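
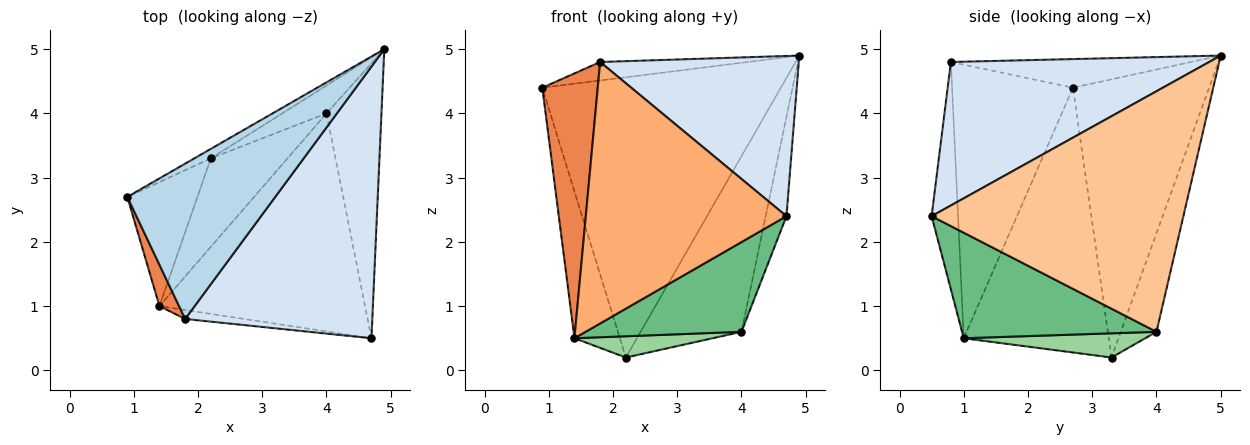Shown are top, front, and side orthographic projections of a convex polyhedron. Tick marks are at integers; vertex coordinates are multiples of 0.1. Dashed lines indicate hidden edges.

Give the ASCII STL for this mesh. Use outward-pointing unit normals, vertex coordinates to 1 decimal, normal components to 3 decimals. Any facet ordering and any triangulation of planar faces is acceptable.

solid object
 facet normal -0.495 0.868 -0.029
  outer loop
   vertex 2.2 3.3 0.2
   vertex 0.9 2.7 4.4
   vertex 4.9 5.0 4.9
  endloop
 endfacet
 facet normal -0.925 0.290 -0.245
  outer loop
   vertex 1.4 1.0 0.5
   vertex 0.9 2.7 4.4
   vertex 2.2 3.3 0.2
  endloop
 endfacet
 facet normal -0.189 0.116 0.975
  outer loop
   vertex 1.8 0.8 4.8
   vertex 4.9 5.0 4.9
   vertex 0.9 2.7 4.4
  endloop
 endfacet
 facet normal 0.551 -0.424 0.719
  outer loop
   vertex 1.8 0.8 4.8
   vertex 4.7 0.5 2.4
   vertex 4.9 5.0 4.9
  endloop
 endfacet
 facet normal -0.907 -0.416 0.065
  outer loop
   vertex 1.8 0.8 4.8
   vertex 0.9 2.7 4.4
   vertex 1.4 1.0 0.5
  endloop
 endfacet
 facet normal -0.131 -0.991 -0.034
  outer loop
   vertex 1.8 0.8 4.8
   vertex 1.4 1.0 0.5
   vertex 4.7 0.5 2.4
  endloop
 endfacet
 facet normal 0.972 0.080 -0.222
  outer loop
   vertex 4.0 4.0 0.6
   vertex 4.9 5.0 4.9
   vertex 4.7 0.5 2.4
  endloop
 endfacet
 facet normal -0.330 0.932 -0.148
  outer loop
   vertex 4.0 4.0 0.6
   vertex 2.2 3.3 0.2
   vertex 4.9 5.0 4.9
  endloop
 endfacet
 facet normal 0.429 -0.344 -0.835
  outer loop
   vertex 4.0 4.0 0.6
   vertex 4.7 0.5 2.4
   vertex 1.4 1.0 0.5
  endloop
 endfacet
 facet normal 0.293 -0.223 -0.930
  outer loop
   vertex 4.0 4.0 0.6
   vertex 1.4 1.0 0.5
   vertex 2.2 3.3 0.2
  endloop
 endfacet
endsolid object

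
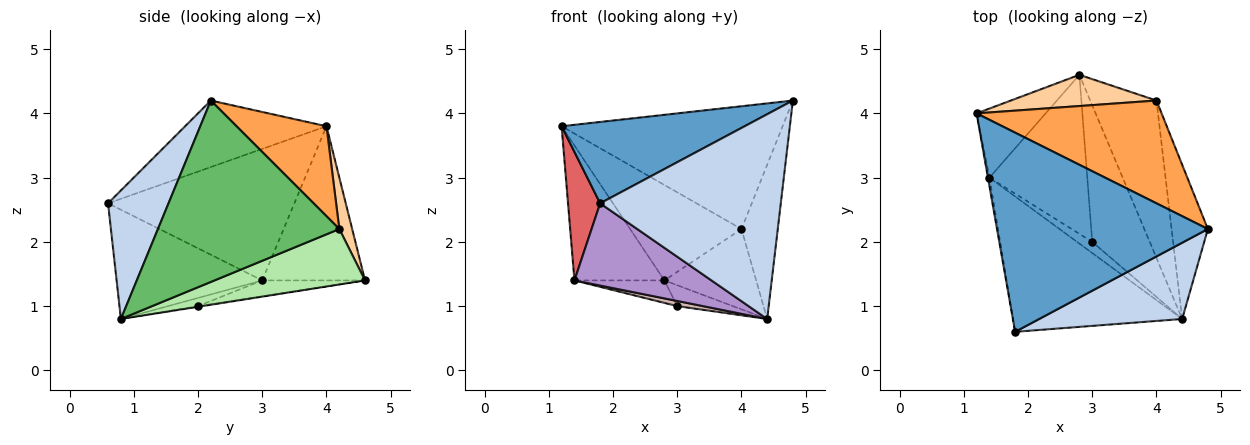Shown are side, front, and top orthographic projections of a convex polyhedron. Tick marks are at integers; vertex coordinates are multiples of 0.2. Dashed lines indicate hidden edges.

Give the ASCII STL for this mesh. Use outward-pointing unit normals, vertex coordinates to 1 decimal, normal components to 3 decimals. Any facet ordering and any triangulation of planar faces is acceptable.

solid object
 facet normal -0.280 -0.363 0.889
  outer loop
   vertex 1.8 0.6 2.6
   vertex 4.8 2.2 4.2
   vertex 1.2 4.0 3.8
  endloop
 endfacet
 facet normal 0.299 -0.894 0.333
  outer loop
   vertex 4.4 0.8 0.8
   vertex 4.8 2.2 4.2
   vertex 1.8 0.6 2.6
  endloop
 endfacet
 facet normal 0.298 0.732 0.613
  outer loop
   vertex 4.0 4.2 2.2
   vertex 1.2 4.0 3.8
   vertex 4.8 2.2 4.2
  endloop
 endfacet
 facet normal 0.109 0.945 0.309
  outer loop
   vertex 4.0 4.2 2.2
   vertex 2.8 4.6 1.4
   vertex 1.2 4.0 3.8
  endloop
 endfacet
 facet normal 0.962 0.192 -0.192
  outer loop
   vertex 4.0 4.2 2.2
   vertex 4.8 2.2 4.2
   vertex 4.4 0.8 0.8
  endloop
 endfacet
 facet normal 0.598 0.364 -0.714
  outer loop
   vertex 4.0 4.2 2.2
   vertex 4.4 0.8 0.8
   vertex 2.8 4.6 1.4
  endloop
 endfacet
 facet normal -0.985 -0.170 -0.011
  outer loop
   vertex 1.4 3.0 1.4
   vertex 1.8 0.6 2.6
   vertex 1.2 4.0 3.8
  endloop
 endfacet
 facet normal -0.713 0.624 -0.319
  outer loop
   vertex 1.4 3.0 1.4
   vertex 1.2 4.0 3.8
   vertex 2.8 4.6 1.4
  endloop
 endfacet
 facet normal -0.483 -0.455 -0.748
  outer loop
   vertex 1.4 3.0 1.4
   vertex 4.4 0.8 0.8
   vertex 1.8 0.6 2.6
  endloop
 endfacet
 facet normal -0.012 0.151 -0.988
  outer loop
   vertex 3.0 2.0 1.0
   vertex 2.8 4.6 1.4
   vertex 4.4 0.8 0.8
  endloop
 endfacet
 facet normal -0.158 0.138 -0.978
  outer loop
   vertex 3.0 2.0 1.0
   vertex 1.4 3.0 1.4
   vertex 2.8 4.6 1.4
  endloop
 endfacet
 facet normal -0.439 -0.376 -0.816
  outer loop
   vertex 3.0 2.0 1.0
   vertex 4.4 0.8 0.8
   vertex 1.4 3.0 1.4
  endloop
 endfacet
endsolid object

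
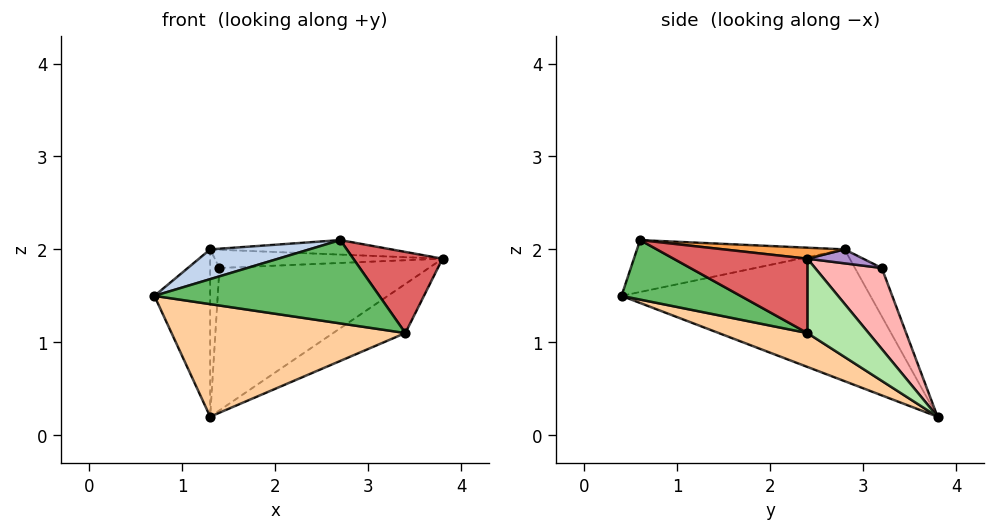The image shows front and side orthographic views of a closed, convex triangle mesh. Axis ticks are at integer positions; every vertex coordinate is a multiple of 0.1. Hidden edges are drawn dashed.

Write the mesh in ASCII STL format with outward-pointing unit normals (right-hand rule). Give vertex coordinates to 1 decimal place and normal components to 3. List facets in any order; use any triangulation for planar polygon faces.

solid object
 facet normal -0.969 0.217 0.121
  outer loop
   vertex 1.3 2.8 2.0
   vertex 1.3 3.8 0.2
   vertex 0.7 0.4 1.5
  endloop
 endfacet
 facet normal -0.273 -0.130 0.953
  outer loop
   vertex 1.3 2.8 2.0
   vertex 0.7 0.4 1.5
   vertex 2.7 0.6 2.1
  endloop
 endfacet
 facet normal 0.052 0.079 0.996
  outer loop
   vertex 1.3 2.8 2.0
   vertex 2.7 0.6 2.1
   vertex 3.8 2.4 1.9
  endloop
 endfacet
 facet normal 0.142 -0.375 -0.916
  outer loop
   vertex 3.4 2.4 1.1
   vertex 0.7 0.4 1.5
   vertex 1.3 3.8 0.2
  endloop
 endfacet
 facet normal 0.290 -0.548 -0.784
  outer loop
   vertex 3.4 2.4 1.1
   vertex 2.7 0.6 2.1
   vertex 0.7 0.4 1.5
  endloop
 endfacet
 facet normal 0.616 0.725 -0.308
  outer loop
   vertex 3.4 2.4 1.1
   vertex 1.3 3.8 0.2
   vertex 3.8 2.4 1.9
  endloop
 endfacet
 facet normal 0.768 -0.512 -0.384
  outer loop
   vertex 3.4 2.4 1.1
   vertex 3.8 2.4 1.9
   vertex 2.7 0.6 2.1
  endloop
 endfacet
 facet normal 0.288 0.903 0.320
  outer loop
   vertex 1.4 3.2 1.8
   vertex 3.8 2.4 1.9
   vertex 1.3 3.8 0.2
  endloop
 endfacet
 facet normal 0.104 0.424 0.900
  outer loop
   vertex 1.4 3.2 1.8
   vertex 1.3 2.8 2.0
   vertex 3.8 2.4 1.9
  endloop
 endfacet
 facet normal -0.930 0.322 0.179
  outer loop
   vertex 1.4 3.2 1.8
   vertex 1.3 3.8 0.2
   vertex 1.3 2.8 2.0
  endloop
 endfacet
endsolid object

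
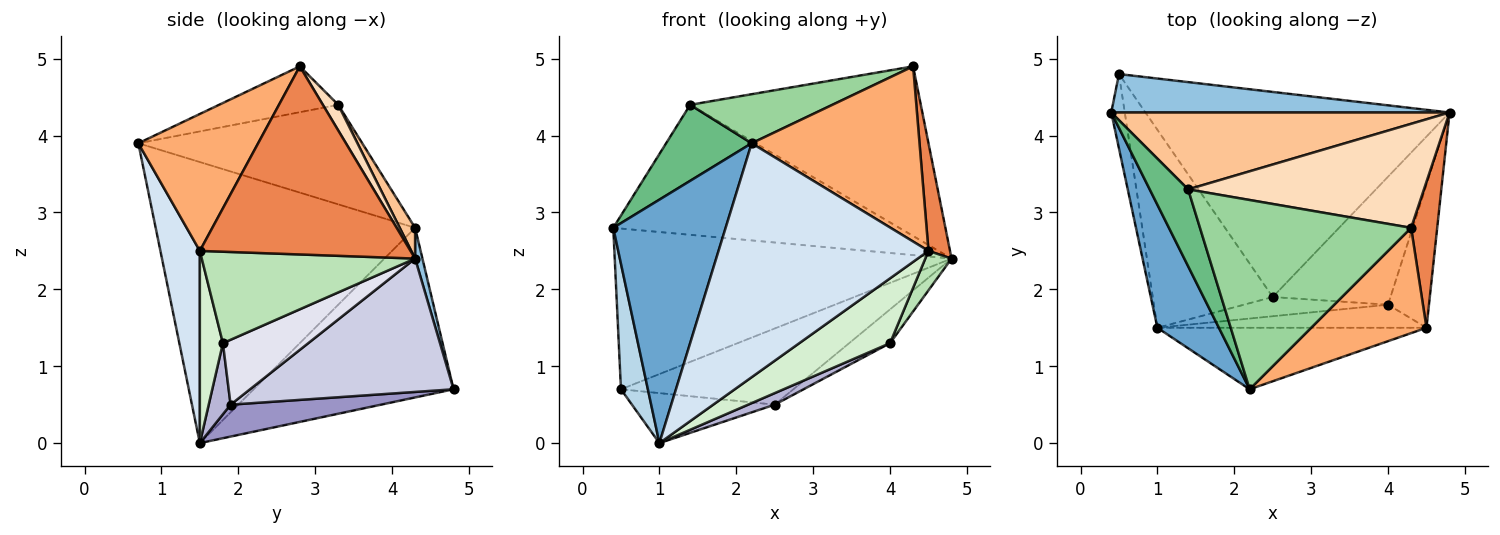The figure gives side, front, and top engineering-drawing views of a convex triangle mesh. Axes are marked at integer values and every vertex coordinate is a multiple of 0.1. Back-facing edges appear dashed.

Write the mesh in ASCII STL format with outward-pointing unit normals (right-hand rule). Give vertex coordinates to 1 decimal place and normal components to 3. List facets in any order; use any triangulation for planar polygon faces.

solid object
 facet normal -0.900 -0.390 0.197
  outer loop
   vertex 1.0 1.5 0.0
   vertex 2.2 0.7 3.9
   vertex 0.4 4.3 2.8
  endloop
 endfacet
 facet normal 0.021 0.972 0.233
  outer loop
   vertex 0.5 4.8 0.7
   vertex 0.4 4.3 2.8
   vertex 4.8 4.3 2.4
  endloop
 endfacet
 facet normal -0.988 -0.133 -0.079
  outer loop
   vertex 0.5 4.8 0.7
   vertex 1.0 1.5 0.0
   vertex 0.4 4.3 2.8
  endloop
 endfacet
 facet normal 0.179 -0.952 -0.250
  outer loop
   vertex 4.5 1.5 2.5
   vertex 2.2 0.7 3.9
   vertex 1.0 1.5 0.0
  endloop
 endfacet
 facet normal 0.985 -0.101 0.137
  outer loop
   vertex 4.5 1.5 2.5
   vertex 4.8 4.3 2.4
   vertex 4.3 2.8 4.9
  endloop
 endfacet
 facet normal 0.522 -0.731 0.440
  outer loop
   vertex 4.5 1.5 2.5
   vertex 4.3 2.8 4.9
   vertex 2.2 0.7 3.9
  endloop
 endfacet
 facet normal 0.046 0.860 0.508
  outer loop
   vertex 1.4 3.3 4.4
   vertex 4.8 4.3 2.4
   vertex 0.4 4.3 2.8
  endloop
 endfacet
 facet normal 0.057 0.851 0.522
  outer loop
   vertex 1.4 3.3 4.4
   vertex 4.3 2.8 4.9
   vertex 4.8 4.3 2.4
  endloop
 endfacet
 facet normal -0.879 -0.336 0.339
  outer loop
   vertex 1.4 3.3 4.4
   vertex 0.4 4.3 2.8
   vertex 2.2 0.7 3.9
  endloop
 endfacet
 facet normal -0.206 -0.245 0.947
  outer loop
   vertex 1.4 3.3 4.4
   vertex 2.2 0.7 3.9
   vertex 4.3 2.8 4.9
  endloop
 endfacet
 facet normal 0.907 -0.112 -0.406
  outer loop
   vertex 4.0 1.8 1.3
   vertex 4.8 4.3 2.4
   vertex 4.5 1.5 2.5
  endloop
 endfacet
 facet normal 0.233 -0.916 -0.326
  outer loop
   vertex 4.0 1.8 1.3
   vertex 4.5 1.5 2.5
   vertex 1.0 1.5 0.0
  endloop
 endfacet
 facet normal 0.250 0.237 -0.939
  outer loop
   vertex 2.5 1.9 0.5
   vertex 1.0 1.5 0.0
   vertex 0.5 4.8 0.7
  endloop
 endfacet
 facet normal 0.390 -0.474 -0.790
  outer loop
   vertex 2.5 1.9 0.5
   vertex 4.0 1.8 1.3
   vertex 1.0 1.5 0.0
  endloop
 endfacet
 facet normal 0.380 0.322 -0.867
  outer loop
   vertex 2.5 1.9 0.5
   vertex 0.5 4.8 0.7
   vertex 4.8 4.3 2.4
  endloop
 endfacet
 facet normal 0.470 0.225 -0.853
  outer loop
   vertex 2.5 1.9 0.5
   vertex 4.8 4.3 2.4
   vertex 4.0 1.8 1.3
  endloop
 endfacet
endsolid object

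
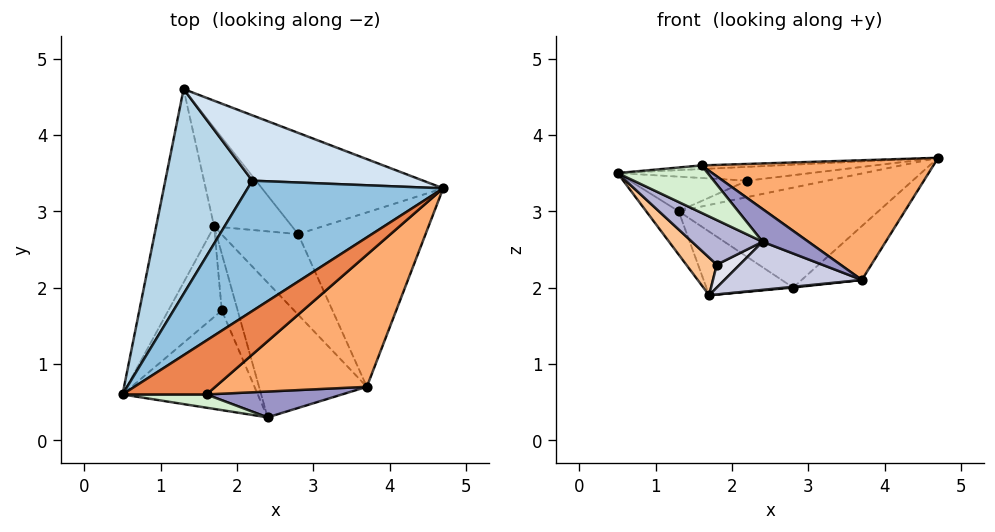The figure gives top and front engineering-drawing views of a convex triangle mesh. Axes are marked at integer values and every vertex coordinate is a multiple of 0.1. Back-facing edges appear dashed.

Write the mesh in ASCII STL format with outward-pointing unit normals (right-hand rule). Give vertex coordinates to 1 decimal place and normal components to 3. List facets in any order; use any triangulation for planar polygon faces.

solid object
 facet normal -0.862 0.111 -0.494
  outer loop
   vertex 1.7 2.8 1.9
   vertex 0.5 0.6 3.5
   vertex 1.3 4.6 3.0
  endloop
 endfacet
 facet normal -0.114 0.105 0.988
  outer loop
   vertex 2.2 3.4 3.4
   vertex 0.5 0.6 3.5
   vertex 4.7 3.3 3.7
  endloop
 endfacet
 facet normal -0.211 0.163 0.964
  outer loop
   vertex 2.2 3.4 3.4
   vertex 1.3 4.6 3.0
   vertex 0.5 0.6 3.5
  endloop
 endfacet
 facet normal -0.106 0.242 0.964
  outer loop
   vertex 2.2 3.4 3.4
   vertex 4.7 3.3 3.7
   vertex 1.3 4.6 3.0
  endloop
 endfacet
 facet normal -0.090 0.067 0.994
  outer loop
   vertex 1.6 0.6 3.6
   vertex 4.7 3.3 3.7
   vertex 0.5 0.6 3.5
  endloop
 endfacet
 facet normal 0.489 -0.586 0.646
  outer loop
   vertex 1.6 0.6 3.6
   vertex 3.7 0.7 2.1
   vertex 4.7 3.3 3.7
  endloop
 endfacet
 facet normal -0.467 -0.339 -0.817
  outer loop
   vertex 1.8 1.7 2.3
   vertex 0.5 0.6 3.5
   vertex 1.7 2.8 1.9
  endloop
 endfacet
 facet normal 0.606 0.235 -0.760
  outer loop
   vertex 2.8 2.7 2.0
   vertex 4.7 3.3 3.7
   vertex 3.7 0.7 2.1
  endloop
 endfacet
 facet normal 0.090 -0.009 -0.996
  outer loop
   vertex 2.8 2.7 2.0
   vertex 3.7 0.7 2.1
   vertex 1.7 2.8 1.9
  endloop
 endfacet
 facet normal 0.383 0.649 -0.657
  outer loop
   vertex 2.8 2.7 2.0
   vertex 1.3 4.6 3.0
   vertex 4.7 3.3 3.7
  endloop
 endfacet
 facet normal 0.125 0.537 -0.834
  outer loop
   vertex 2.8 2.7 2.0
   vertex 1.7 2.8 1.9
   vertex 1.3 4.6 3.0
  endloop
 endfacet
 facet normal -0.024 -0.963 0.269
  outer loop
   vertex 2.4 0.3 2.6
   vertex 1.6 0.6 3.6
   vertex 0.5 0.6 3.5
  endloop
 endfacet
 facet normal 0.433 -0.708 0.558
  outer loop
   vertex 2.4 0.3 2.6
   vertex 3.7 0.7 2.1
   vertex 1.6 0.6 3.6
  endloop
 endfacet
 facet normal -0.445 -0.366 -0.817
  outer loop
   vertex 2.4 0.3 2.6
   vertex 0.5 0.6 3.5
   vertex 1.8 1.7 2.3
  endloop
 endfacet
 facet normal -0.251 -0.325 -0.912
  outer loop
   vertex 2.4 0.3 2.6
   vertex 1.7 2.8 1.9
   vertex 3.7 0.7 2.1
  endloop
 endfacet
 facet normal -0.379 -0.346 -0.858
  outer loop
   vertex 2.4 0.3 2.6
   vertex 1.8 1.7 2.3
   vertex 1.7 2.8 1.9
  endloop
 endfacet
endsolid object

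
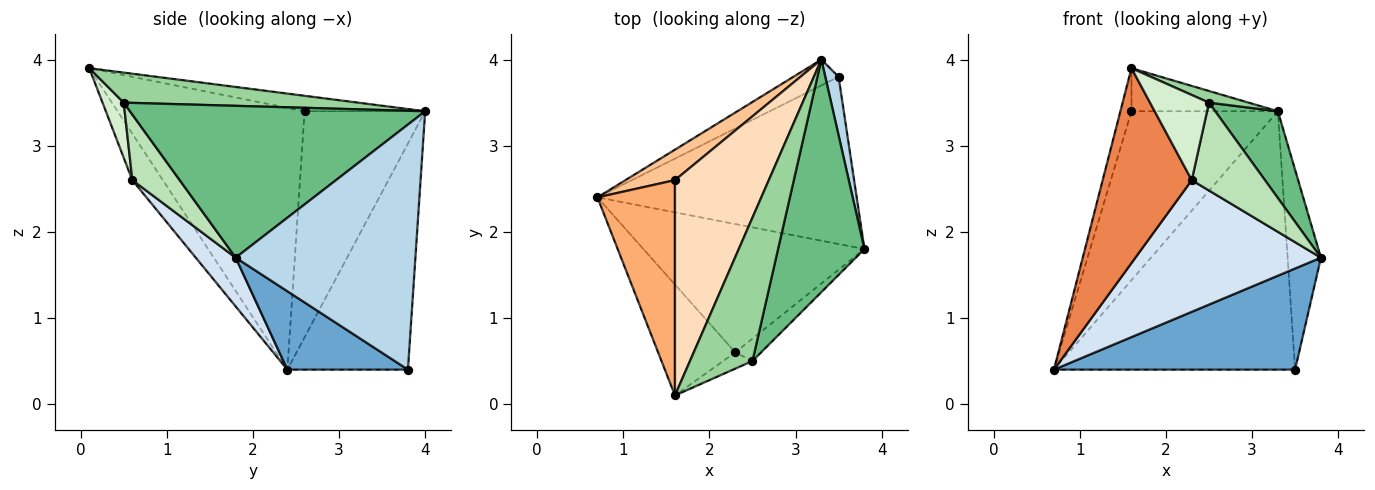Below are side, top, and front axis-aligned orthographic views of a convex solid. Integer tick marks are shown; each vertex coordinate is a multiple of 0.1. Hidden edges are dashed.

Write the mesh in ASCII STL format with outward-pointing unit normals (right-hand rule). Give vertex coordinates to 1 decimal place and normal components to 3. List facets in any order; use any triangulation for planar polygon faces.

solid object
 facet normal 0.250 -0.501 -0.828
  outer loop
   vertex 3.5 3.8 0.4
   vertex 3.8 1.8 1.7
   vertex 0.7 2.4 0.4
  endloop
 endfacet
 facet normal -0.445 0.891 -0.089
  outer loop
   vertex 3.5 3.8 0.4
   vertex 0.7 2.4 0.4
   vertex 3.3 4.0 3.4
  endloop
 endfacet
 facet normal 0.982 0.182 0.053
  outer loop
   vertex 3.5 3.8 0.4
   vertex 3.3 4.0 3.4
   vertex 3.8 1.8 1.7
  endloop
 endfacet
 facet normal 0.152 -0.708 -0.690
  outer loop
   vertex 2.3 0.6 2.6
   vertex 0.7 2.4 0.4
   vertex 3.8 1.8 1.7
  endloop
 endfacet
 facet normal -0.285 -0.833 -0.474
  outer loop
   vertex 2.3 0.6 2.6
   vertex 1.6 0.1 3.9
   vertex 0.7 2.4 0.4
  endloop
 endfacet
 facet normal -0.957 0.057 0.283
  outer loop
   vertex 1.6 2.6 3.4
   vertex 0.7 2.4 0.4
   vertex 1.6 0.1 3.9
  endloop
 endfacet
 facet normal -0.630 0.765 0.138
  outer loop
   vertex 1.6 2.6 3.4
   vertex 3.3 4.0 3.4
   vertex 0.7 2.4 0.4
  endloop
 endfacet
 facet normal -0.159 0.194 0.968
  outer loop
   vertex 1.6 2.6 3.4
   vertex 1.6 0.1 3.9
   vertex 3.3 4.0 3.4
  endloop
 endfacet
 facet normal 0.855 -0.181 0.486
  outer loop
   vertex 2.5 0.5 3.5
   vertex 3.8 1.8 1.7
   vertex 3.3 4.0 3.4
  endloop
 endfacet
 facet normal 0.432 -0.073 0.899
  outer loop
   vertex 2.5 0.5 3.5
   vertex 3.3 4.0 3.4
   vertex 1.6 0.1 3.9
  endloop
 endfacet
 facet normal 0.531 -0.821 -0.209
  outer loop
   vertex 2.5 0.5 3.5
   vertex 2.3 0.6 2.6
   vertex 3.8 1.8 1.7
  endloop
 endfacet
 facet normal 0.333 -0.926 -0.177
  outer loop
   vertex 2.5 0.5 3.5
   vertex 1.6 0.1 3.9
   vertex 2.3 0.6 2.6
  endloop
 endfacet
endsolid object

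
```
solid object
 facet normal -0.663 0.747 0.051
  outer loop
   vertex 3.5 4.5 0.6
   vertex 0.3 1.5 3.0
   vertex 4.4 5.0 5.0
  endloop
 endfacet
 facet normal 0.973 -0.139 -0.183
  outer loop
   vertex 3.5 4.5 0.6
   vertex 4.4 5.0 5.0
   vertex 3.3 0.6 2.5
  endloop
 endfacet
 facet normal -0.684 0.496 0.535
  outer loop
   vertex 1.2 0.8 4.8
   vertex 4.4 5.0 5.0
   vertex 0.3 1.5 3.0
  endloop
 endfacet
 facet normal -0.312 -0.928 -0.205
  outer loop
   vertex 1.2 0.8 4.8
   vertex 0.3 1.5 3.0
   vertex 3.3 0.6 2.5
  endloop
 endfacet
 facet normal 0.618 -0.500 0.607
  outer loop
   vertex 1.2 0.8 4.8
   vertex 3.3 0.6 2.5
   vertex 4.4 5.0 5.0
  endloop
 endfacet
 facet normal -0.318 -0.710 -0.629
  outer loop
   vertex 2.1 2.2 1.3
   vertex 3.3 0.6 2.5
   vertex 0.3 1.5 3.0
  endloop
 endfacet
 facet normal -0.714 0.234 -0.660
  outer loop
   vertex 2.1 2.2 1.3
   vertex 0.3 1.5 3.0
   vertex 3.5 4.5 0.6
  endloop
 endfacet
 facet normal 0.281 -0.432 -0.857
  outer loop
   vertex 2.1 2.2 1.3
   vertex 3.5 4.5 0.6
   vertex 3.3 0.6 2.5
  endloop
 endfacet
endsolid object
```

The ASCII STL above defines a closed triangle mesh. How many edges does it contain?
12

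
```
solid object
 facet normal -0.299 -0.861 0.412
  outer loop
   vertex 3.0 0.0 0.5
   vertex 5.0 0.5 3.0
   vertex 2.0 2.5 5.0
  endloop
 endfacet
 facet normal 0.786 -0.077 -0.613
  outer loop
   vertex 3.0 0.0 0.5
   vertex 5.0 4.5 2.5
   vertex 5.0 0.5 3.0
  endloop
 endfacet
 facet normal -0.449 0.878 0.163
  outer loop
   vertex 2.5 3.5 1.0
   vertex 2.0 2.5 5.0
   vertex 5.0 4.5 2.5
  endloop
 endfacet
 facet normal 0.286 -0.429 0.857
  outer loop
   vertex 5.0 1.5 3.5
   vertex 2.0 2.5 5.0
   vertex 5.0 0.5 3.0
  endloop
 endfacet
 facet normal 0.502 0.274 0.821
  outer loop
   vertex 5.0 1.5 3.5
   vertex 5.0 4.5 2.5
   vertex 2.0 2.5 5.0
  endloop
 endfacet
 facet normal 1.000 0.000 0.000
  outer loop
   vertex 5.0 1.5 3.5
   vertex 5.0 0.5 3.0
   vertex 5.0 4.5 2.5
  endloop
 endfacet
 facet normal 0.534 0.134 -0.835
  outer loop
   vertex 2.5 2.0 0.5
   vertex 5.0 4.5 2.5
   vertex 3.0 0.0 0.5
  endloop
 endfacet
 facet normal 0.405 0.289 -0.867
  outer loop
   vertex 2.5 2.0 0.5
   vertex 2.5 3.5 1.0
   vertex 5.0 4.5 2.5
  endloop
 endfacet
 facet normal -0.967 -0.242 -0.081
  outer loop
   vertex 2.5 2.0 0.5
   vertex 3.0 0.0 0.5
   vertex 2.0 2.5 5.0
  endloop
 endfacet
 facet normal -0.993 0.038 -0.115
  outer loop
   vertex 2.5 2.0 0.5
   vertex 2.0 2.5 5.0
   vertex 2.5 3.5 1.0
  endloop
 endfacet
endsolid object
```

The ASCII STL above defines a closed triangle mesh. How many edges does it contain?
15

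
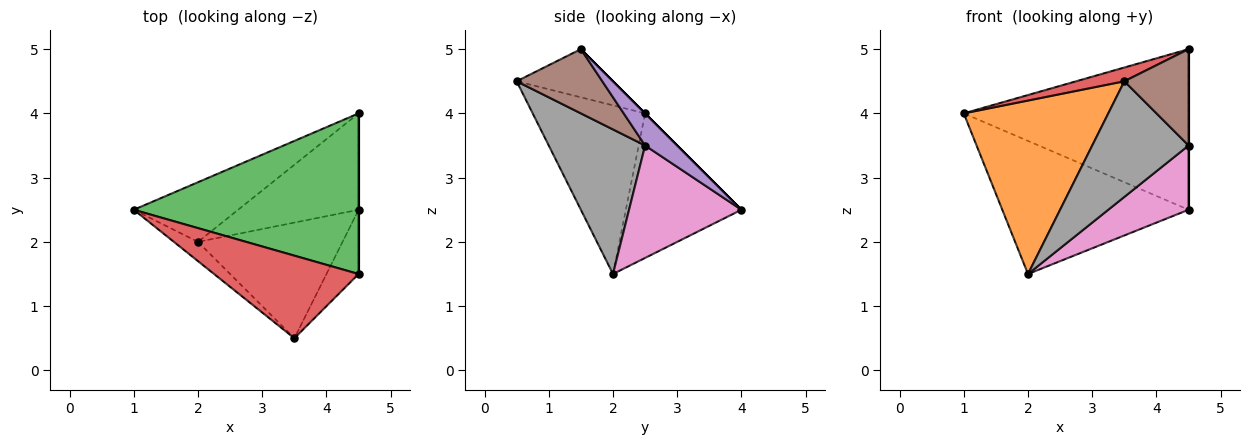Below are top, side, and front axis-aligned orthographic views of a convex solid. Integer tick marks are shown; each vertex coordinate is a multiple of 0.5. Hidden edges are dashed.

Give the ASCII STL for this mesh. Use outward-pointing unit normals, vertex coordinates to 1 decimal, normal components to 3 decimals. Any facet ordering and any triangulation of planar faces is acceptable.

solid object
 facet normal -0.493 0.794 -0.356
  outer loop
   vertex 2.0 2.0 1.5
   vertex 1.0 2.5 4.0
   vertex 4.5 4.0 2.5
  endloop
 endfacet
 facet normal -0.612 -0.786 -0.087
  outer loop
   vertex 2.0 2.0 1.5
   vertex 3.5 0.5 4.5
   vertex 1.0 2.5 4.0
  endloop
 endfacet
 facet normal 0.000 0.707 0.707
  outer loop
   vertex 4.5 1.5 5.0
   vertex 4.5 4.0 2.5
   vertex 1.0 2.5 4.0
  endloop
 endfacet
 facet normal -0.312 -0.156 0.937
  outer loop
   vertex 4.5 1.5 5.0
   vertex 1.0 2.5 4.0
   vertex 3.5 0.5 4.5
  endloop
 endfacet
 facet normal 1.000 0.000 0.000
  outer loop
   vertex 4.5 2.5 3.5
   vertex 4.5 4.0 2.5
   vertex 4.5 1.5 5.0
  endloop
 endfacet
 facet normal 0.743 -0.557 -0.371
  outer loop
   vertex 4.5 2.5 3.5
   vertex 4.5 1.5 5.0
   vertex 3.5 0.5 4.5
  endloop
 endfacet
 facet normal 0.613 -0.438 -0.657
  outer loop
   vertex 4.5 2.5 3.5
   vertex 2.0 2.0 1.5
   vertex 4.5 4.0 2.5
  endloop
 endfacet
 facet normal 0.577 -0.577 -0.577
  outer loop
   vertex 4.5 2.5 3.5
   vertex 3.5 0.5 4.5
   vertex 2.0 2.0 1.5
  endloop
 endfacet
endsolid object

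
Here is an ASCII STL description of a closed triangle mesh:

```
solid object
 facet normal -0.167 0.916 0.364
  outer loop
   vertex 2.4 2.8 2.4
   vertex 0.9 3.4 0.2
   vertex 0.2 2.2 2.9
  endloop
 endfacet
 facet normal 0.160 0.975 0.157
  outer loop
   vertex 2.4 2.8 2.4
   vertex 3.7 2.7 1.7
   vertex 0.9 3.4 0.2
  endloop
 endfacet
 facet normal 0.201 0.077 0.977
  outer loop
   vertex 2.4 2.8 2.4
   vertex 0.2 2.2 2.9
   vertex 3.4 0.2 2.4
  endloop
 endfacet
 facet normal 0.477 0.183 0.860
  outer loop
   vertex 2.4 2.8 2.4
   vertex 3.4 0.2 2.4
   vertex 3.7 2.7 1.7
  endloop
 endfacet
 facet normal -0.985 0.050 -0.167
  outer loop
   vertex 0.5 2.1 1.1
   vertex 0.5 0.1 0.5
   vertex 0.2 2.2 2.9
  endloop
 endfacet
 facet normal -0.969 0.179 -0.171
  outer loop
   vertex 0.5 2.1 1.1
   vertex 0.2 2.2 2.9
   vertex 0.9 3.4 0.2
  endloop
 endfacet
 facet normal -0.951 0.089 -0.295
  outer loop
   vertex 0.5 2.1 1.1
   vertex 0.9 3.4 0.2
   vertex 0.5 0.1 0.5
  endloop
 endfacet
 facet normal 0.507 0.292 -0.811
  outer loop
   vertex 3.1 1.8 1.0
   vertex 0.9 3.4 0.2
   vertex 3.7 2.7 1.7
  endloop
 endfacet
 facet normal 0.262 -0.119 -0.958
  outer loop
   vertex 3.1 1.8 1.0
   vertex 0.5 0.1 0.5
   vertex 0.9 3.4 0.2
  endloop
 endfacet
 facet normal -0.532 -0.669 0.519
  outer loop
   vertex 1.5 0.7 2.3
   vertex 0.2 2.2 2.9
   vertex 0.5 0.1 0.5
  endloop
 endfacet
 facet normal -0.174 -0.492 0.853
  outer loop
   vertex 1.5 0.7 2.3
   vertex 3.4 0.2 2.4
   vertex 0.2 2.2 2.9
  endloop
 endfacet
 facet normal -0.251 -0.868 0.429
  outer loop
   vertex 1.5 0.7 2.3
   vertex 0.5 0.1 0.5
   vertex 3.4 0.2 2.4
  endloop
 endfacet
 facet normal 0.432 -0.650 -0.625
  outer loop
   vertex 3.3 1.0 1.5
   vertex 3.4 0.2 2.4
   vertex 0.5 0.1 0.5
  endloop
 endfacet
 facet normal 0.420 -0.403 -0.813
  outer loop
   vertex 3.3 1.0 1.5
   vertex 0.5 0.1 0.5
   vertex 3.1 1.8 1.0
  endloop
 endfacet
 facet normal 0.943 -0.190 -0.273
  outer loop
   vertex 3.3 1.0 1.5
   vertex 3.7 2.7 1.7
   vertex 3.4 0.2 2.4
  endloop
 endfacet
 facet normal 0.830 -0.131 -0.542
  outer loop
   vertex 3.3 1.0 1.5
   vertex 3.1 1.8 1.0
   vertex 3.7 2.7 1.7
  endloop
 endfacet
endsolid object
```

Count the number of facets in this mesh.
16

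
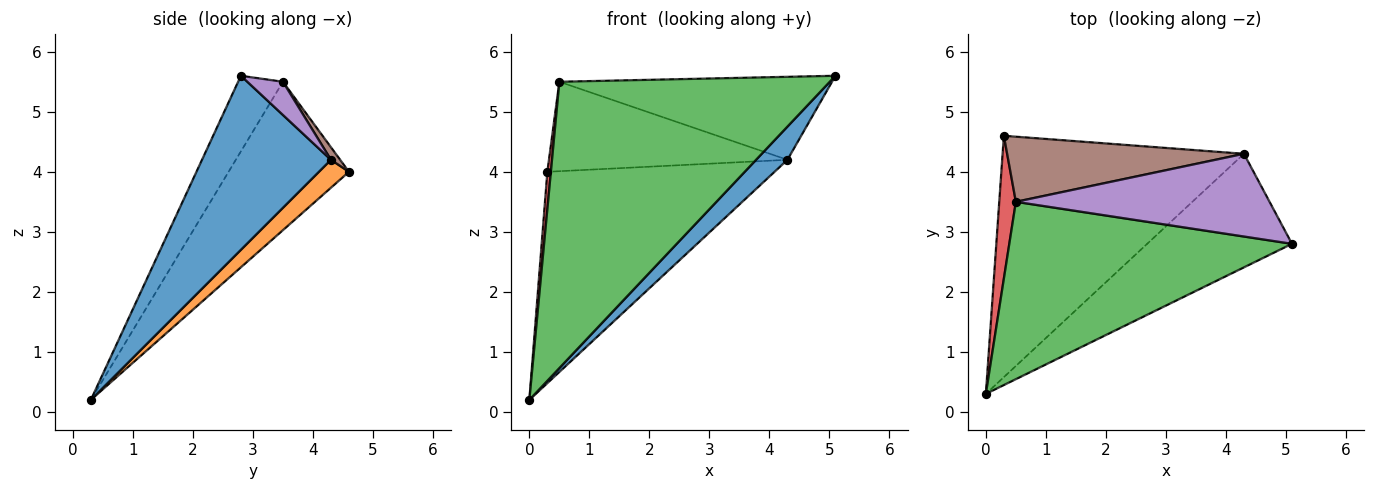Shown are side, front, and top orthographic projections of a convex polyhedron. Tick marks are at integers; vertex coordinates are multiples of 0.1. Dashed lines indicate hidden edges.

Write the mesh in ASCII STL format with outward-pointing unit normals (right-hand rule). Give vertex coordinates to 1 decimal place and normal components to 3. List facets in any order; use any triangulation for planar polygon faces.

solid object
 facet normal 0.756 -0.184 -0.629
  outer loop
   vertex 4.3 4.3 4.2
   vertex 5.1 2.8 5.6
   vertex 0.0 0.3 0.2
  endloop
 endfacet
 facet normal 0.087 0.656 -0.750
  outer loop
   vertex 4.3 4.3 4.2
   vertex 0.0 0.3 0.2
   vertex 0.3 4.6 4.0
  endloop
 endfacet
 facet normal -0.139 -0.842 0.521
  outer loop
   vertex 0.5 3.5 5.5
   vertex 0.0 0.3 0.2
   vertex 5.1 2.8 5.6
  endloop
 endfacet
 facet normal -0.993 -0.029 0.111
  outer loop
   vertex 0.5 3.5 5.5
   vertex 0.3 4.6 4.0
   vertex 0.0 0.3 0.2
  endloop
 endfacet
 facet normal 0.092 0.705 0.703
  outer loop
   vertex 0.5 3.5 5.5
   vertex 5.1 2.8 5.6
   vertex 4.3 4.3 4.2
  endloop
 endfacet
 facet normal 0.031 0.808 0.588
  outer loop
   vertex 0.5 3.5 5.5
   vertex 4.3 4.3 4.2
   vertex 0.3 4.6 4.0
  endloop
 endfacet
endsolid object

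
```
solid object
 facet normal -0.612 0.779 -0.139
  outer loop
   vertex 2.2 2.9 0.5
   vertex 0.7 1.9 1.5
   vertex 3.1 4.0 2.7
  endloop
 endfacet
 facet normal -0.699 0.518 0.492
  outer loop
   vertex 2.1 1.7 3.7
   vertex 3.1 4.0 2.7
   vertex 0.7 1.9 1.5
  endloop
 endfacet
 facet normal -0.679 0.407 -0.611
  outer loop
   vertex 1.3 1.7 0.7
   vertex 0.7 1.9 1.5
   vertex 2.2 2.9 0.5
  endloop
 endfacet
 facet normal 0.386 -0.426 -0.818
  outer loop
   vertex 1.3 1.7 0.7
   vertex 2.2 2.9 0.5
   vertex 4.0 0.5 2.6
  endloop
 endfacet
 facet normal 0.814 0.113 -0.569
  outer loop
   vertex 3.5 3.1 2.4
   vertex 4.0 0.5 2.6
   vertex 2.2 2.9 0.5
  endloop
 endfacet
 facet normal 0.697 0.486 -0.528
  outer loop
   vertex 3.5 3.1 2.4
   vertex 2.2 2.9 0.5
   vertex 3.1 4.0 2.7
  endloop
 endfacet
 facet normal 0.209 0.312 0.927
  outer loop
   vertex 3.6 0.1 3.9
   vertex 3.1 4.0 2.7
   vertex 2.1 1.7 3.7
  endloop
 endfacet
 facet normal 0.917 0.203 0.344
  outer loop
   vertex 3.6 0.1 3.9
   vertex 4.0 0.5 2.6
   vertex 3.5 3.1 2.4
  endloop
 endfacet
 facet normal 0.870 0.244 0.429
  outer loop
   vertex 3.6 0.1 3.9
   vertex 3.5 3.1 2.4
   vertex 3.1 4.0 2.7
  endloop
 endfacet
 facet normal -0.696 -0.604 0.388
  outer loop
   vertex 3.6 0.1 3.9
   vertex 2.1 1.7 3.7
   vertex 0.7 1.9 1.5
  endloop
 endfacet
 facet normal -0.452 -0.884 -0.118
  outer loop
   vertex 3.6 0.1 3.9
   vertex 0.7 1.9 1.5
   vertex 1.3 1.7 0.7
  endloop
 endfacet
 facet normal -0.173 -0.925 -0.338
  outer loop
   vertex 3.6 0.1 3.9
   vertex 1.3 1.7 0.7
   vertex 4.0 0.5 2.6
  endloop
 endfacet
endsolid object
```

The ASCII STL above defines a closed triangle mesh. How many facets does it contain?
12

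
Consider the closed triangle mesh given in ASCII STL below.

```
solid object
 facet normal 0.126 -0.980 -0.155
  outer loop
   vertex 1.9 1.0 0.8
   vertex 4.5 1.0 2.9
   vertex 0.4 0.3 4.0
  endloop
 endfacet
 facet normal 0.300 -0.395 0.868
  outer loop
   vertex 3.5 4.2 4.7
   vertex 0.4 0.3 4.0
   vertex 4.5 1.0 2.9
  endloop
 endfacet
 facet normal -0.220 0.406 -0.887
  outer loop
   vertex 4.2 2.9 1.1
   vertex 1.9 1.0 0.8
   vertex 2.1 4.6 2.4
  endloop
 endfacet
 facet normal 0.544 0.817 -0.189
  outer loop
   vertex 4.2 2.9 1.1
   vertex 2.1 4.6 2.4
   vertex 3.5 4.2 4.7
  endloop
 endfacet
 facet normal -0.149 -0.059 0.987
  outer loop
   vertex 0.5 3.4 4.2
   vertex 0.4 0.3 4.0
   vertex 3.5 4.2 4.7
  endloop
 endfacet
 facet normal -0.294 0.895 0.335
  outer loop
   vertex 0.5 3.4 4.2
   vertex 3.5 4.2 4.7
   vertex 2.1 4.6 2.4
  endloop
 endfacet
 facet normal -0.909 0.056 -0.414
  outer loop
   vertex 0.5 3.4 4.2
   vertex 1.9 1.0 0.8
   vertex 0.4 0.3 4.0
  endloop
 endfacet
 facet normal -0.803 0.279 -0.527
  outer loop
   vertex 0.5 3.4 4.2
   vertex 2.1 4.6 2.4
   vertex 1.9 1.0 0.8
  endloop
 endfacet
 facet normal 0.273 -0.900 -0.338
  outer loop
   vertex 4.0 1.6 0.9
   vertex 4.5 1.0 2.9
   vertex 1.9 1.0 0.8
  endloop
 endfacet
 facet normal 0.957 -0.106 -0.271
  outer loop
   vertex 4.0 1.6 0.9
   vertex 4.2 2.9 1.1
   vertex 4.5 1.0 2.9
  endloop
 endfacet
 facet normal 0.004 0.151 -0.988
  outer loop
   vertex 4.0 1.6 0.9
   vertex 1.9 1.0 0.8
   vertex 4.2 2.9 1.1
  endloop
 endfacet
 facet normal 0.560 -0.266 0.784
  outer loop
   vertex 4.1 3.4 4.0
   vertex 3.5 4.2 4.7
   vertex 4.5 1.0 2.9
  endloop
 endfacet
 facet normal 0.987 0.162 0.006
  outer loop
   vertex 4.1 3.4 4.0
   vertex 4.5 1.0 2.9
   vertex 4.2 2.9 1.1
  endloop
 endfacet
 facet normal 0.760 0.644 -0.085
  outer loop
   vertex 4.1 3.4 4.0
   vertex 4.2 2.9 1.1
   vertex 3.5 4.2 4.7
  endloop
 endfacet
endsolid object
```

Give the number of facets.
14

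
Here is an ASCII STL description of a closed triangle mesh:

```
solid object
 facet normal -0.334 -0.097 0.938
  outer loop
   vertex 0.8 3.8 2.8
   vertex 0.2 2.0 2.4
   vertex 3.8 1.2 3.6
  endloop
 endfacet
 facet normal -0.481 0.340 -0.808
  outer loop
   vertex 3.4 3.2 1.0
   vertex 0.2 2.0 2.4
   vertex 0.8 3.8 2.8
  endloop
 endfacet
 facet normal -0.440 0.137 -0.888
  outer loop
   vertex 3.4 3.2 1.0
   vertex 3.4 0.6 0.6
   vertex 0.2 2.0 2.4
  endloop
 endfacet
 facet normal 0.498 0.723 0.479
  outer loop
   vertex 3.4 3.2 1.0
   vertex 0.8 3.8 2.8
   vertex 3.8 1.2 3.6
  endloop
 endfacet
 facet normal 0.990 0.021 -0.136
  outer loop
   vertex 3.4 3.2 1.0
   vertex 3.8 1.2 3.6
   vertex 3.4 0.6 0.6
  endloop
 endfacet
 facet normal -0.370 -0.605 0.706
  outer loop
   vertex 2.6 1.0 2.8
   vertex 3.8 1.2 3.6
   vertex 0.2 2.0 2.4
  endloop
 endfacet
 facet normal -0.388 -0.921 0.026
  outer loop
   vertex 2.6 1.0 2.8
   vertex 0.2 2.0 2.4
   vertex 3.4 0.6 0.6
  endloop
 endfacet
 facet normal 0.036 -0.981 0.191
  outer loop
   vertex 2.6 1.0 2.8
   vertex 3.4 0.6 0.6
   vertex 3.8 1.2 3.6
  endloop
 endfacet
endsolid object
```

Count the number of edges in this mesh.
12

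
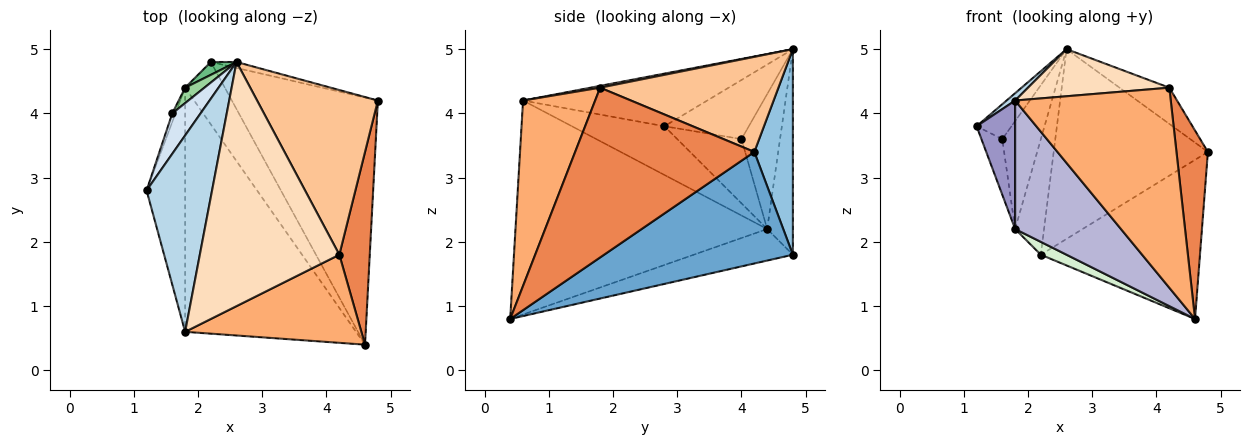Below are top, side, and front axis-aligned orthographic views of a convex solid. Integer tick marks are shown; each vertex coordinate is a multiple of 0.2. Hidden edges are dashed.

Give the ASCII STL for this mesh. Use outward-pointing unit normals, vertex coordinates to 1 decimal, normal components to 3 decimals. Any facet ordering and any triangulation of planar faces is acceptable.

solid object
 facet normal 0.540 0.456 -0.707
  outer loop
   vertex 2.2 4.8 1.8
   vertex 4.8 4.2 3.4
   vertex 4.6 0.4 0.8
  endloop
 endfacet
 facet normal 0.242 0.970 -0.030
  outer loop
   vertex 2.2 4.8 1.8
   vertex 2.6 4.8 5.0
   vertex 4.8 4.2 3.4
  endloop
 endfacet
 facet normal -0.626 -0.029 0.779
  outer loop
   vertex 1.8 0.6 4.2
   vertex 2.6 4.8 5.0
   vertex 1.2 2.8 3.8
  endloop
 endfacet
 facet normal -0.845 0.349 0.404
  outer loop
   vertex 1.6 4.0 3.6
   vertex 1.2 2.8 3.8
   vertex 2.6 4.8 5.0
  endloop
 endfacet
 facet normal 0.970 -0.170 0.174
  outer loop
   vertex 4.2 1.8 4.4
   vertex 4.6 0.4 0.8
   vertex 4.8 4.2 3.4
  endloop
 endfacet
 facet normal 0.390 -0.843 0.371
  outer loop
   vertex 4.2 1.8 4.4
   vertex 1.8 0.6 4.2
   vertex 4.6 0.4 0.8
  endloop
 endfacet
 facet normal 0.610 0.170 0.774
  outer loop
   vertex 4.2 1.8 4.4
   vertex 4.8 4.2 3.4
   vertex 2.6 4.8 5.0
  endloop
 endfacet
 facet normal 0.013 -0.189 0.982
  outer loop
   vertex 4.2 1.8 4.4
   vertex 2.6 4.8 5.0
   vertex 1.8 0.6 4.2
  endloop
 endfacet
 facet normal -0.662 0.745 0.083
  outer loop
   vertex 1.8 4.4 2.2
   vertex 2.6 4.8 5.0
   vertex 2.2 4.8 1.8
  endloop
 endfacet
 facet normal -0.704 0.704 0.101
  outer loop
   vertex 1.8 4.4 2.2
   vertex 1.6 4.0 3.6
   vertex 2.6 4.8 5.0
  endloop
 endfacet
 facet normal -0.950 0.309 -0.047
  outer loop
   vertex 1.8 4.4 2.2
   vertex 1.2 2.8 3.8
   vertex 1.6 4.0 3.6
  endloop
 endfacet
 facet normal -0.614 -0.159 -0.773
  outer loop
   vertex 1.8 4.4 2.2
   vertex 2.2 4.8 1.8
   vertex 4.6 0.4 0.8
  endloop
 endfacet
 facet normal -0.745 -0.311 -0.590
  outer loop
   vertex 1.8 4.4 2.2
   vertex 1.8 0.6 4.2
   vertex 1.2 2.8 3.8
  endloop
 endfacet
 facet normal -0.742 -0.312 -0.593
  outer loop
   vertex 1.8 4.4 2.2
   vertex 4.6 0.4 0.8
   vertex 1.8 0.6 4.2
  endloop
 endfacet
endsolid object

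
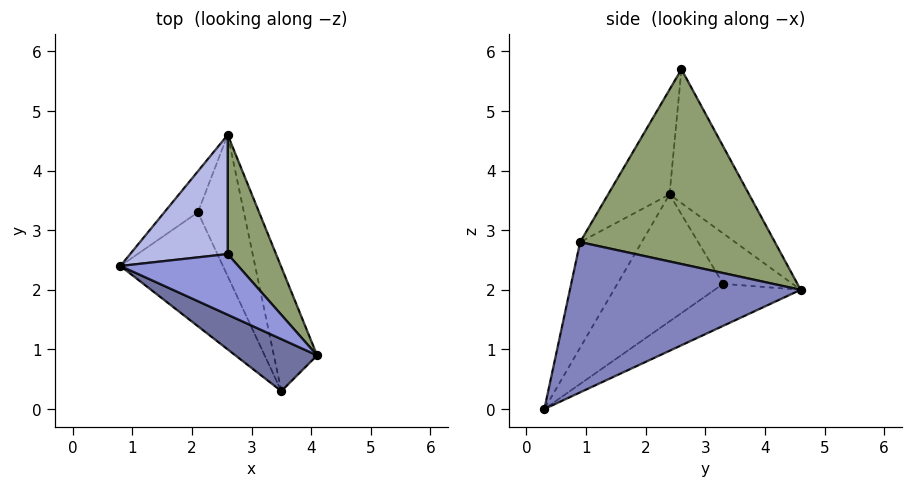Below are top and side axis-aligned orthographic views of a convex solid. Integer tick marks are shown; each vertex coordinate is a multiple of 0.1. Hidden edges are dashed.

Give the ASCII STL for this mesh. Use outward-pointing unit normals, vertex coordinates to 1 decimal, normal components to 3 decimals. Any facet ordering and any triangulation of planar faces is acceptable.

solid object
 facet normal -0.344 -0.900 0.267
  outer loop
   vertex 3.5 0.3 0.0
   vertex 4.1 0.9 2.8
   vertex 0.8 2.4 3.6
  endloop
 endfacet
 facet normal 0.913 0.313 -0.263
  outer loop
   vertex 3.5 0.3 0.0
   vertex 2.6 4.6 2.0
   vertex 4.1 0.9 2.8
  endloop
 endfacet
 facet normal -0.315 -0.881 0.354
  outer loop
   vertex 2.6 2.6 5.7
   vertex 0.8 2.4 3.6
   vertex 4.1 0.9 2.8
  endloop
 endfacet
 facet normal -0.546 0.737 0.398
  outer loop
   vertex 2.6 2.6 5.7
   vertex 2.6 4.6 2.0
   vertex 0.8 2.4 3.6
  endloop
 endfacet
 facet normal 0.887 0.407 0.220
  outer loop
   vertex 2.6 2.6 5.7
   vertex 4.1 0.9 2.8
   vertex 2.6 4.6 2.0
  endloop
 endfacet
 facet normal -0.802 0.267 -0.535
  outer loop
   vertex 2.1 3.3 2.1
   vertex 0.8 2.4 3.6
   vertex 2.6 4.6 2.0
  endloop
 endfacet
 facet normal -0.776 0.076 -0.626
  outer loop
   vertex 2.1 3.3 2.1
   vertex 3.5 0.3 0.0
   vertex 0.8 2.4 3.6
  endloop
 endfacet
 facet normal -0.661 0.198 -0.724
  outer loop
   vertex 2.1 3.3 2.1
   vertex 2.6 4.6 2.0
   vertex 3.5 0.3 0.0
  endloop
 endfacet
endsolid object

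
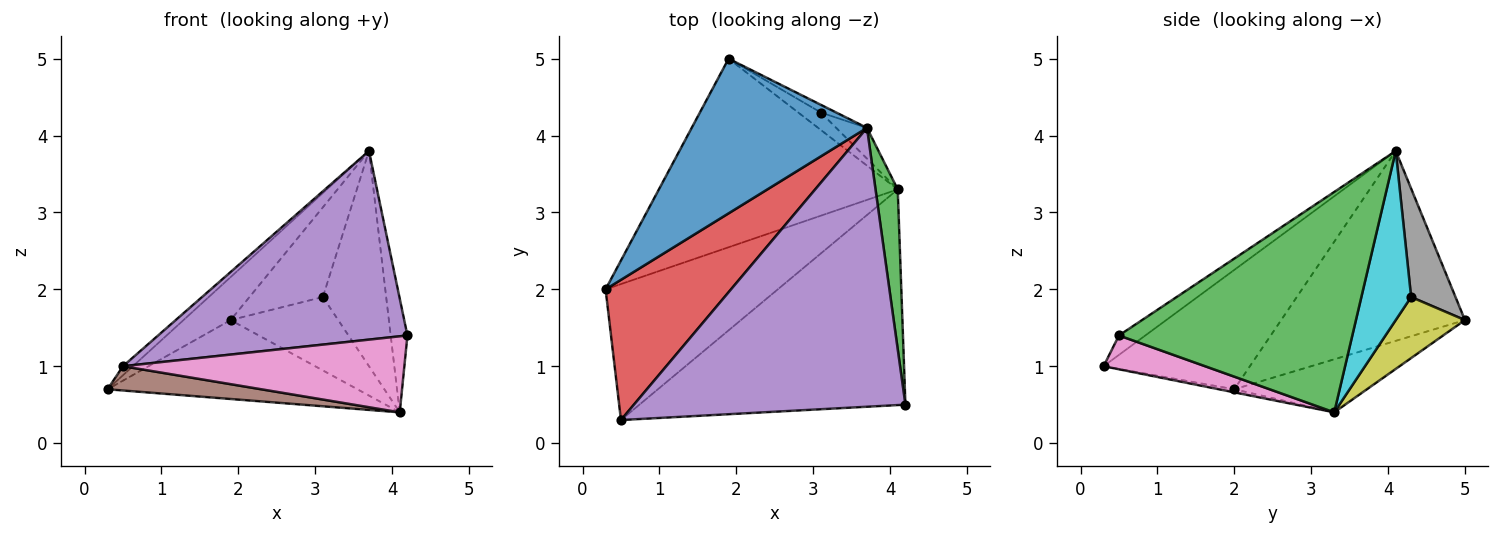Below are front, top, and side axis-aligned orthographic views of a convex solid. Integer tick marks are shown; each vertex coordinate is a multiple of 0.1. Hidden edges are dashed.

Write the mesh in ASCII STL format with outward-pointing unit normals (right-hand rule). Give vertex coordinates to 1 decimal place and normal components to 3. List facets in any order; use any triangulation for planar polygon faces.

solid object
 facet normal -0.722 0.185 0.667
  outer loop
   vertex 3.7 4.1 3.8
   vertex 1.9 5.0 1.6
   vertex 0.3 2.0 0.7
  endloop
 endfacet
 facet normal -0.201 0.378 -0.904
  outer loop
   vertex 4.1 3.3 0.4
   vertex 0.3 2.0 0.7
   vertex 1.9 5.0 1.6
  endloop
 endfacet
 facet normal 0.992 0.071 0.100
  outer loop
   vertex 4.1 3.3 0.4
   vertex 3.7 4.1 3.8
   vertex 4.2 0.5 1.4
  endloop
 endfacet
 facet normal -0.689 0.047 0.724
  outer loop
   vertex 0.5 0.3 1.0
   vertex 3.7 4.1 3.8
   vertex 0.3 2.0 0.7
  endloop
 endfacet
 facet normal -0.059 -0.559 0.827
  outer loop
   vertex 0.5 0.3 1.0
   vertex 4.2 0.5 1.4
   vertex 3.7 4.1 3.8
  endloop
 endfacet
 facet normal -0.018 -0.176 -0.984
  outer loop
   vertex 0.5 0.3 1.0
   vertex 0.3 2.0 0.7
   vertex 4.1 3.3 0.4
  endloop
 endfacet
 facet normal 0.119 -0.330 -0.936
  outer loop
   vertex 0.5 0.3 1.0
   vertex 4.1 3.3 0.4
   vertex 4.2 0.5 1.4
  endloop
 endfacet
 facet normal 0.516 0.853 -0.073
  outer loop
   vertex 3.1 4.3 1.9
   vertex 1.9 5.0 1.6
   vertex 3.7 4.1 3.8
  endloop
 endfacet
 facet normal 0.530 0.825 -0.196
  outer loop
   vertex 3.1 4.3 1.9
   vertex 4.1 3.3 0.4
   vertex 1.9 5.0 1.6
  endloop
 endfacet
 facet normal 0.614 0.781 -0.112
  outer loop
   vertex 3.1 4.3 1.9
   vertex 3.7 4.1 3.8
   vertex 4.1 3.3 0.4
  endloop
 endfacet
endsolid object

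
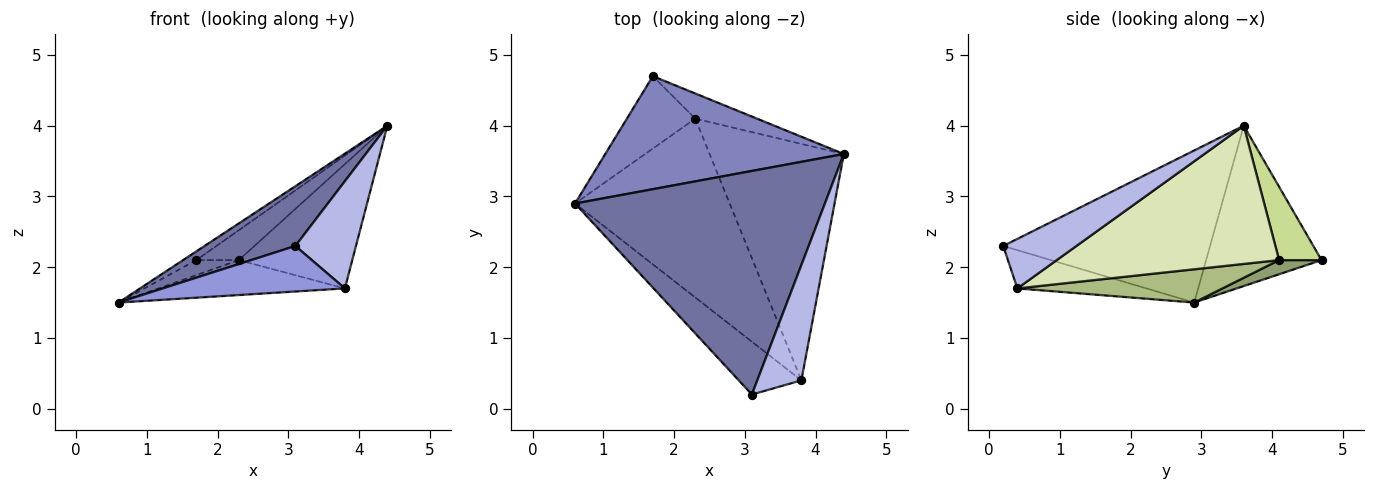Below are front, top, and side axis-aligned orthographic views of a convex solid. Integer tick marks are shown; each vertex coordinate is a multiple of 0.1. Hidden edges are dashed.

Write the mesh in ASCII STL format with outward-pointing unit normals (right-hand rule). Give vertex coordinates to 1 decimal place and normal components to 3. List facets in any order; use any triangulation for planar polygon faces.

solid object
 facet normal -0.507 -0.223 0.833
  outer loop
   vertex 3.1 0.2 2.3
   vertex 4.4 3.6 4.0
   vertex 0.6 2.9 1.5
  endloop
 endfacet
 facet normal -0.557 0.064 0.828
  outer loop
   vertex 1.7 4.7 2.1
   vertex 0.6 2.9 1.5
   vertex 4.4 3.6 4.0
  endloop
 endfacet
 facet normal -0.420 -0.593 -0.687
  outer loop
   vertex 3.8 0.4 1.7
   vertex 3.1 0.2 2.3
   vertex 0.6 2.9 1.5
  endloop
 endfacet
 facet normal 0.635 -0.526 0.566
  outer loop
   vertex 3.8 0.4 1.7
   vertex 4.4 3.6 4.0
   vertex 3.1 0.2 2.3
  endloop
 endfacet
 facet normal 0.199 0.199 -0.960
  outer loop
   vertex 2.3 4.1 2.1
   vertex 0.6 2.9 1.5
   vertex 1.7 4.7 2.1
  endloop
 endfacet
 facet normal 0.207 0.188 -0.960
  outer loop
   vertex 2.3 4.1 2.1
   vertex 3.8 0.4 1.7
   vertex 0.6 2.9 1.5
  endloop
 endfacet
 facet normal 0.608 0.608 -0.512
  outer loop
   vertex 2.3 4.1 2.1
   vertex 1.7 4.7 2.1
   vertex 4.4 3.6 4.0
  endloop
 endfacet
 facet normal 0.674 0.344 -0.654
  outer loop
   vertex 2.3 4.1 2.1
   vertex 4.4 3.6 4.0
   vertex 3.8 0.4 1.7
  endloop
 endfacet
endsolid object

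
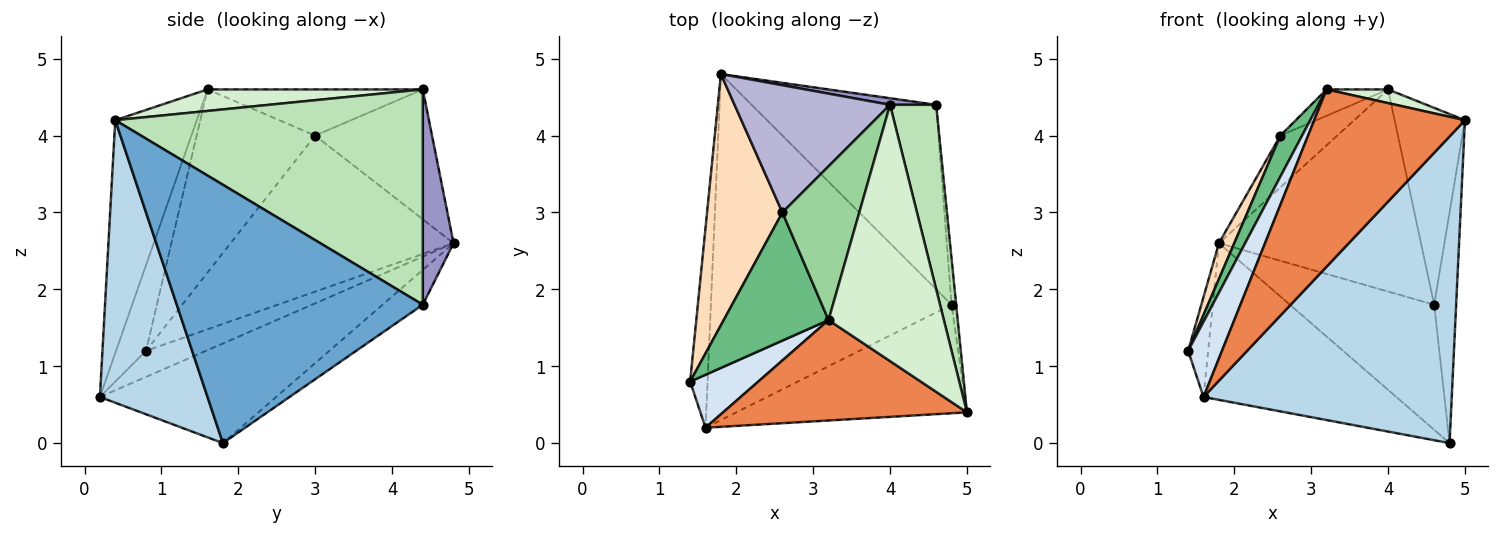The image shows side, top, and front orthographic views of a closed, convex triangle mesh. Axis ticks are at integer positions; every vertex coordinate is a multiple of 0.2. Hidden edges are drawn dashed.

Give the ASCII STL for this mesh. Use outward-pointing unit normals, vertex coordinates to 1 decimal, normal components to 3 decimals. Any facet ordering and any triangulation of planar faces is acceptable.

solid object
 facet normal 0.996 0.089 -0.018
  outer loop
   vertex 4.6 4.4 1.8
   vertex 5.0 0.4 4.2
   vertex 4.8 1.8 0.0
  endloop
 endfacet
 facet normal -0.154 0.554 -0.818
  outer loop
   vertex 4.6 4.4 1.8
   vertex 4.8 1.8 0.0
   vertex 1.8 4.8 2.6
  endloop
 endfacet
 facet normal 0.378 -0.873 -0.309
  outer loop
   vertex 1.6 0.2 0.6
   vertex 4.8 1.8 0.0
   vertex 5.0 0.4 4.2
  endloop
 endfacet
 facet normal -0.587 -0.662 0.466
  outer loop
   vertex 1.6 0.2 0.6
   vertex 3.2 1.6 4.6
   vertex 1.4 0.8 1.2
  endloop
 endfacet
 facet normal -0.426 -0.787 0.446
  outer loop
   vertex 1.6 0.2 0.6
   vertex 5.0 0.4 4.2
   vertex 3.2 1.6 4.6
  endloop
 endfacet
 facet normal -0.802 0.267 -0.535
  outer loop
   vertex 1.6 0.2 0.6
   vertex 1.4 0.8 1.2
   vertex 1.8 4.8 2.6
  endloop
 endfacet
 facet normal -0.353 0.386 -0.852
  outer loop
   vertex 1.6 0.2 0.6
   vertex 1.8 4.8 2.6
   vertex 4.8 1.8 0.0
  endloop
 endfacet
 facet normal -0.899 -0.062 0.434
  outer loop
   vertex 2.6 3.0 4.0
   vertex 1.8 4.8 2.6
   vertex 1.4 0.8 1.2
  endloop
 endfacet
 facet normal -0.857 -0.157 0.491
  outer loop
   vertex 2.6 3.0 4.0
   vertex 1.4 0.8 1.2
   vertex 3.2 1.6 4.6
  endloop
 endfacet
 facet normal -0.509 0.145 0.848
  outer loop
   vertex 4.0 4.4 4.6
   vertex 2.6 3.0 4.0
   vertex 3.2 1.6 4.6
  endloop
 endfacet
 facet normal 0.954 0.218 0.204
  outer loop
   vertex 4.0 4.4 4.6
   vertex 5.0 0.4 4.2
   vertex 4.6 4.4 1.8
  endloop
 endfacet
 facet normal 0.183 -0.052 0.982
  outer loop
   vertex 4.0 4.4 4.6
   vertex 3.2 1.6 4.6
   vertex 5.0 0.4 4.2
  endloop
 endfacet
 facet normal 0.150 0.988 0.032
  outer loop
   vertex 4.0 4.4 4.6
   vertex 4.6 4.4 1.8
   vertex 1.8 4.8 2.6
  endloop
 endfacet
 facet normal -0.612 0.298 0.733
  outer loop
   vertex 4.0 4.4 4.6
   vertex 1.8 4.8 2.6
   vertex 2.6 3.0 4.0
  endloop
 endfacet
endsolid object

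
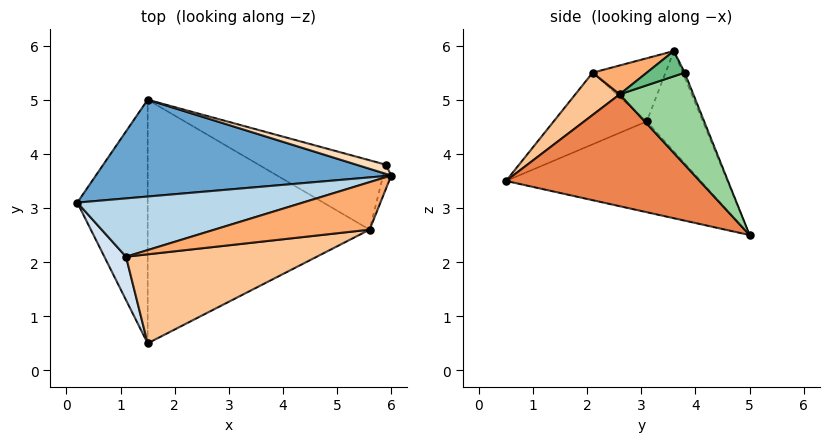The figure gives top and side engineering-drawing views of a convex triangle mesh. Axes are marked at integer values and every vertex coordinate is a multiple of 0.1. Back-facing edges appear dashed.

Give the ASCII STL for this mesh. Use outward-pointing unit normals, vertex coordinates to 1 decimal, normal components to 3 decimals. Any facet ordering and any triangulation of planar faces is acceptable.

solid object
 facet normal -0.199 0.785 0.587
  outer loop
   vertex 1.5 5.0 2.5
   vertex 0.2 3.1 4.6
   vertex 6.0 3.6 5.9
  endloop
 endfacet
 facet normal -0.783 -0.135 -0.607
  outer loop
   vertex 1.5 5.0 2.5
   vertex 1.5 0.5 3.5
   vertex 0.2 3.1 4.6
  endloop
 endfacet
 facet normal -0.229 0.529 0.817
  outer loop
   vertex 1.1 2.1 5.5
   vertex 6.0 3.6 5.9
   vertex 0.2 3.1 4.6
  endloop
 endfacet
 facet normal -0.820 -0.515 0.248
  outer loop
   vertex 1.1 2.1 5.5
   vertex 0.2 3.1 4.6
   vertex 1.5 0.5 3.5
  endloop
 endfacet
 facet normal 0.442 -0.195 -0.876
  outer loop
   vertex 5.6 2.6 5.1
   vertex 1.5 0.5 3.5
   vertex 1.5 5.0 2.5
  endloop
 endfacet
 facet normal 0.139 -0.652 0.746
  outer loop
   vertex 5.6 2.6 5.1
   vertex 6.0 3.6 5.9
   vertex 1.1 2.1 5.5
  endloop
 endfacet
 facet normal 0.141 -0.759 0.635
  outer loop
   vertex 5.6 2.6 5.1
   vertex 1.1 2.1 5.5
   vertex 1.5 0.5 3.5
  endloop
 endfacet
 facet normal -0.073 0.885 0.461
  outer loop
   vertex 5.9 3.8 5.5
   vertex 1.5 5.0 2.5
   vertex 6.0 3.6 5.9
  endloop
 endfacet
 facet normal 0.943 -0.135 -0.303
  outer loop
   vertex 5.9 3.8 5.5
   vertex 6.0 3.6 5.9
   vertex 5.6 2.6 5.1
  endloop
 endfacet
 facet normal 0.582 0.123 -0.804
  outer loop
   vertex 5.9 3.8 5.5
   vertex 5.6 2.6 5.1
   vertex 1.5 5.0 2.5
  endloop
 endfacet
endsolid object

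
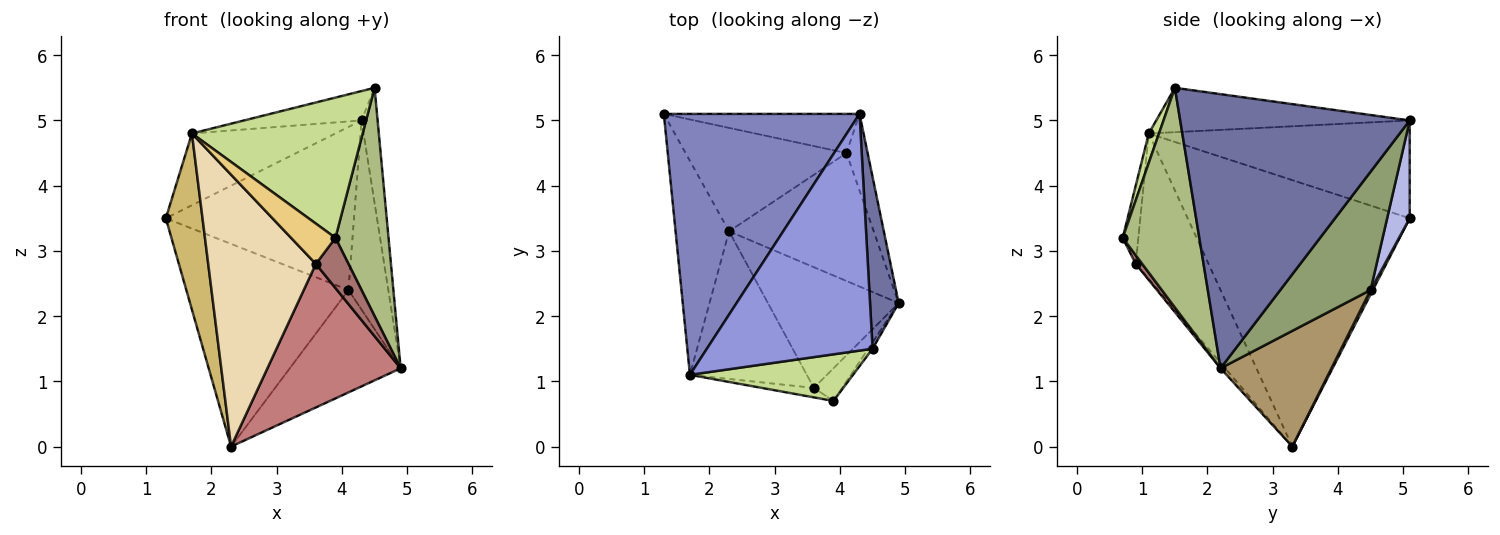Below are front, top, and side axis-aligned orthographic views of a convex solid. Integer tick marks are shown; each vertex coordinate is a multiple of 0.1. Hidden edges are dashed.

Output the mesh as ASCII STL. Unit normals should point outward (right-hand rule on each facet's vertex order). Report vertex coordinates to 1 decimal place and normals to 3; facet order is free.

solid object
 facet normal 0.992 0.070 0.104
  outer loop
   vertex 4.5 1.5 5.5
   vertex 4.9 2.2 1.2
   vertex 4.3 5.1 5.0
  endloop
 endfacet
 facet normal -0.434 0.239 0.869
  outer loop
   vertex 1.7 1.1 4.8
   vertex 4.3 5.1 5.0
   vertex 1.3 5.1 3.5
  endloop
 endfacet
 facet normal -0.257 0.119 0.959
  outer loop
   vertex 1.7 1.1 4.8
   vertex 4.5 1.5 5.5
   vertex 4.3 5.1 5.0
  endloop
 endfacet
 facet normal 0.116 0.966 -0.232
  outer loop
   vertex 4.1 4.5 2.4
   vertex 1.3 5.1 3.5
   vertex 4.3 5.1 5.0
  endloop
 endfacet
 facet normal 0.903 0.398 -0.161
  outer loop
   vertex 4.1 4.5 2.4
   vertex 4.3 5.1 5.0
   vertex 4.9 2.2 1.2
  endloop
 endfacet
 facet normal 0.822 -0.570 -0.016
  outer loop
   vertex 3.9 0.7 3.2
   vertex 4.9 2.2 1.2
   vertex 4.5 1.5 5.5
  endloop
 endfacet
 facet normal 0.057 -0.947 0.315
  outer loop
   vertex 3.9 0.7 3.2
   vertex 4.5 1.5 5.5
   vertex 1.7 1.1 4.8
  endloop
 endfacet
 facet normal 0.012 0.891 -0.455
  outer loop
   vertex 2.3 3.3 0.0
   vertex 1.3 5.1 3.5
   vertex 4.1 4.5 2.4
  endloop
 endfacet
 facet normal 0.530 0.530 -0.662
  outer loop
   vertex 2.3 3.3 0.0
   vertex 4.1 4.5 2.4
   vertex 4.9 2.2 1.2
  endloop
 endfacet
 facet normal -0.968 -0.160 -0.194
  outer loop
   vertex 2.3 3.3 0.0
   vertex 1.7 1.1 4.8
   vertex 1.3 5.1 3.5
  endloop
 endfacet
 facet normal -0.325 -0.921 -0.217
  outer loop
   vertex 3.6 0.9 2.8
   vertex 3.9 0.7 3.2
   vertex 1.7 1.1 4.8
  endloop
 endfacet
 facet normal -0.511 -0.755 -0.410
  outer loop
   vertex 3.6 0.9 2.8
   vertex 1.7 1.1 4.8
   vertex 2.3 3.3 0.0
  endloop
 endfacet
 facet normal 0.165 -0.827 -0.537
  outer loop
   vertex 3.6 0.9 2.8
   vertex 4.9 2.2 1.2
   vertex 3.9 0.7 3.2
  endloop
 endfacet
 facet normal -0.027 -0.765 -0.643
  outer loop
   vertex 3.6 0.9 2.8
   vertex 2.3 3.3 0.0
   vertex 4.9 2.2 1.2
  endloop
 endfacet
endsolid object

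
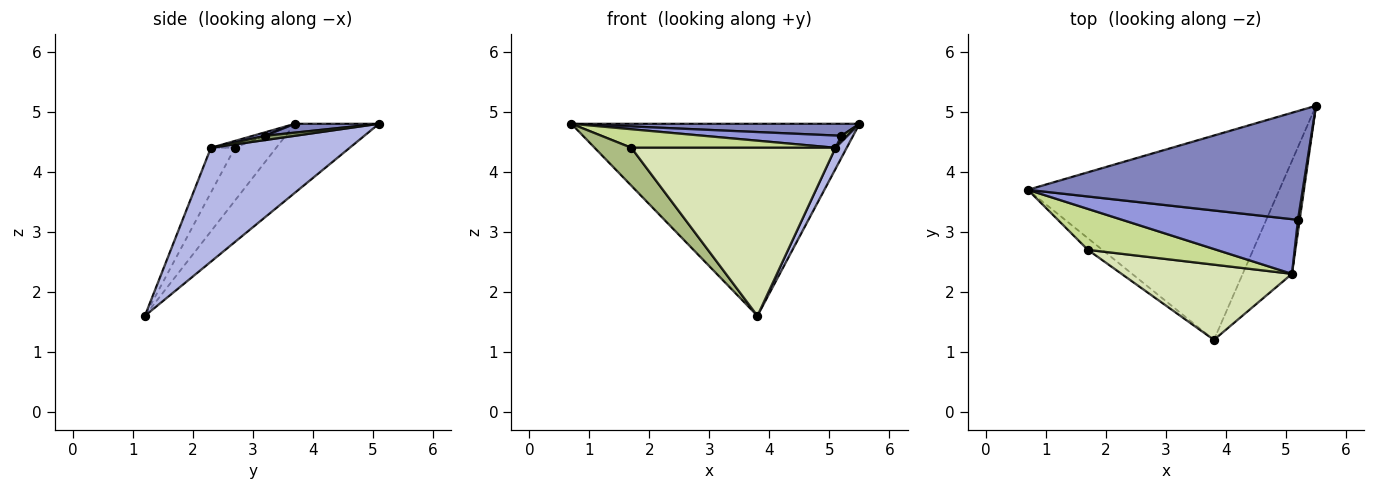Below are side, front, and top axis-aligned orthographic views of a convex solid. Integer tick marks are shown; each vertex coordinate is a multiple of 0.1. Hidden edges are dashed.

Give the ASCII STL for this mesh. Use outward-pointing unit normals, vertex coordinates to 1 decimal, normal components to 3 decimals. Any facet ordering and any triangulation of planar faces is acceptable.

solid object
 facet normal -0.196 0.672 -0.715
  outer loop
   vertex 3.8 1.2 1.6
   vertex 0.7 3.7 4.8
   vertex 5.5 5.1 4.8
  endloop
 endfacet
 facet normal 0.032 -0.110 0.993
  outer loop
   vertex 5.2 3.2 4.6
   vertex 5.5 5.1 4.8
   vertex 0.7 3.7 4.8
  endloop
 endfacet
 facet normal 0.019 -0.219 0.976
  outer loop
   vertex 5.1 2.3 4.4
   vertex 5.2 3.2 4.6
   vertex 0.7 3.7 4.8
  endloop
 endfacet
 facet normal 0.915 -0.074 -0.396
  outer loop
   vertex 5.1 2.3 4.4
   vertex 3.8 1.2 1.6
   vertex 5.5 5.1 4.8
  endloop
 endfacet
 facet normal 0.913 -0.183 0.365
  outer loop
   vertex 5.1 2.3 4.4
   vertex 5.5 5.1 4.8
   vertex 5.2 3.2 4.6
  endloop
 endfacet
 facet normal -0.732 -0.652 -0.200
  outer loop
   vertex 1.7 2.7 4.4
   vertex 0.7 3.7 4.8
   vertex 3.8 1.2 1.6
  endloop
 endfacet
 facet normal -0.049 -0.412 0.910
  outer loop
   vertex 1.7 2.7 4.4
   vertex 5.1 2.3 4.4
   vertex 0.7 3.7 4.8
  endloop
 endfacet
 facet normal -0.107 -0.908 0.406
  outer loop
   vertex 1.7 2.7 4.4
   vertex 3.8 1.2 1.6
   vertex 5.1 2.3 4.4
  endloop
 endfacet
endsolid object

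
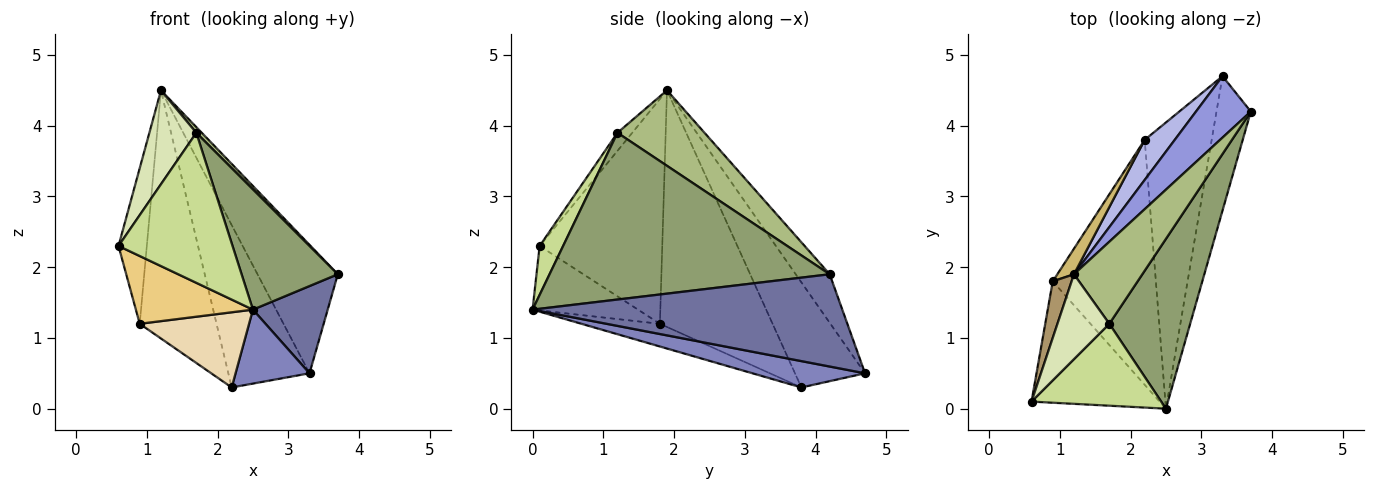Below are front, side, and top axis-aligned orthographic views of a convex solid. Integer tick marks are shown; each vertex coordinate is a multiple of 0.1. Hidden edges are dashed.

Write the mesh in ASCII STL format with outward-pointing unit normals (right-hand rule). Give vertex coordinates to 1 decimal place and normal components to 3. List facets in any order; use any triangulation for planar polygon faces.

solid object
 facet normal 0.914 -0.221 -0.340
  outer loop
   vertex 3.3 4.7 0.5
   vertex 3.7 4.2 1.9
   vertex 2.5 0.0 1.4
  endloop
 endfacet
 facet normal 0.356 -0.234 -0.905
  outer loop
   vertex 3.3 4.7 0.5
   vertex 2.5 0.0 1.4
   vertex 2.2 3.8 0.3
  endloop
 endfacet
 facet normal -0.356 0.843 0.403
  outer loop
   vertex 3.3 4.7 0.5
   vertex 1.2 1.9 4.5
   vertex 3.7 4.2 1.9
  endloop
 endfacet
 facet normal -0.642 0.744 0.184
  outer loop
   vertex 3.3 4.7 0.5
   vertex 2.2 3.8 0.3
   vertex 1.2 1.9 4.5
  endloop
 endfacet
 facet normal 0.860 -0.295 0.417
  outer loop
   vertex 1.7 1.2 3.9
   vertex 2.5 0.0 1.4
   vertex 3.7 4.2 1.9
  endloop
 endfacet
 facet normal 0.740 -0.046 0.671
  outer loop
   vertex 1.7 1.2 3.9
   vertex 3.7 4.2 1.9
   vertex 1.2 1.9 4.5
  endloop
 endfacet
 facet normal 0.178 -0.864 0.472
  outer loop
   vertex 1.7 1.2 3.9
   vertex 0.6 0.1 2.3
   vertex 2.5 0.0 1.4
  endloop
 endfacet
 facet normal -0.228 -0.722 0.653
  outer loop
   vertex 1.7 1.2 3.9
   vertex 1.2 1.9 4.5
   vertex 0.6 0.1 2.3
  endloop
 endfacet
 facet normal -0.971 0.224 0.081
  outer loop
   vertex 0.9 1.8 1.2
   vertex 0.6 0.1 2.3
   vertex 1.2 1.9 4.5
  endloop
 endfacet
 facet normal -0.825 0.562 0.058
  outer loop
   vertex 0.9 1.8 1.2
   vertex 1.2 1.9 4.5
   vertex 2.2 3.8 0.3
  endloop
 endfacet
 facet normal -0.402 -0.446 -0.799
  outer loop
   vertex 0.9 1.8 1.2
   vertex 2.5 0.0 1.4
   vertex 0.6 0.1 2.3
  endloop
 endfacet
 facet normal -0.206 -0.287 -0.935
  outer loop
   vertex 0.9 1.8 1.2
   vertex 2.2 3.8 0.3
   vertex 2.5 0.0 1.4
  endloop
 endfacet
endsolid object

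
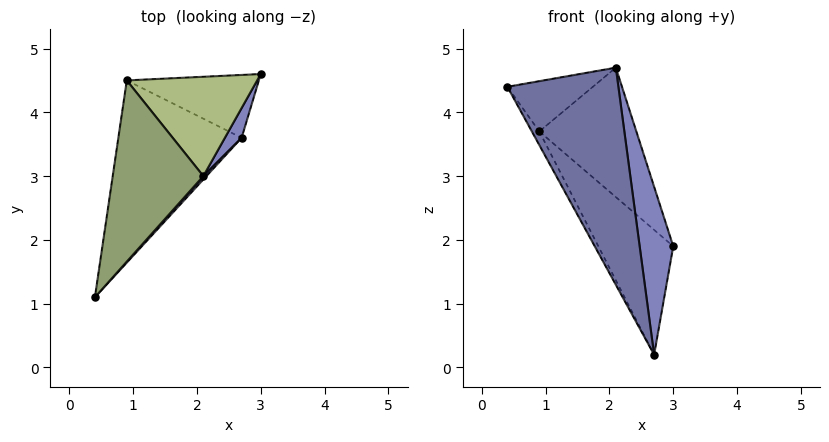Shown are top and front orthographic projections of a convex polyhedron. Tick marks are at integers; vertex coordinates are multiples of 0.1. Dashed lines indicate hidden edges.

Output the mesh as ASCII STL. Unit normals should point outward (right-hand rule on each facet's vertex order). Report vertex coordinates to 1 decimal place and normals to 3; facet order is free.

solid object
 facet normal 0.744 -0.668 0.010
  outer loop
   vertex 2.1 3.0 4.7
   vertex 0.4 1.1 4.4
   vertex 2.7 3.6 0.2
  endloop
 endfacet
 facet normal 0.917 -0.394 0.070
  outer loop
   vertex 2.1 3.0 4.7
   vertex 2.7 3.6 0.2
   vertex 3.0 4.6 1.9
  endloop
 endfacet
 facet normal -0.885 0.035 -0.464
  outer loop
   vertex 0.9 4.5 3.7
   vertex 2.7 3.6 0.2
   vertex 0.4 1.1 4.4
  endloop
 endfacet
 facet normal -0.394 0.821 -0.414
  outer loop
   vertex 0.9 4.5 3.7
   vertex 3.0 4.6 1.9
   vertex 2.7 3.6 0.2
  endloop
 endfacet
 facet normal -0.424 0.242 0.872
  outer loop
   vertex 0.9 4.5 3.7
   vertex 0.4 1.1 4.4
   vertex 2.1 3.0 4.7
  endloop
 endfacet
 facet normal 0.436 0.714 0.548
  outer loop
   vertex 0.9 4.5 3.7
   vertex 2.1 3.0 4.7
   vertex 3.0 4.6 1.9
  endloop
 endfacet
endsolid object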